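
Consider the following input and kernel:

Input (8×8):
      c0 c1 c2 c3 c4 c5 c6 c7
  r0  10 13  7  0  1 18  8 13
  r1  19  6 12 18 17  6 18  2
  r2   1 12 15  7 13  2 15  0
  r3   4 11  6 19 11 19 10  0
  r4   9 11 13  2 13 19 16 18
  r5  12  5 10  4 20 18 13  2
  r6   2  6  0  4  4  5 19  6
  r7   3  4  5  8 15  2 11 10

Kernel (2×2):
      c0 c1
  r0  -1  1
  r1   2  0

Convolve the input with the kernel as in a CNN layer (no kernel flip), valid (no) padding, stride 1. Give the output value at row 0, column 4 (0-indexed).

51

The receptive field on the input at this output position is [1 18 / 17 6]. Elementwise product with the kernel and sum: 1·-1 + 18·1 + 17·2.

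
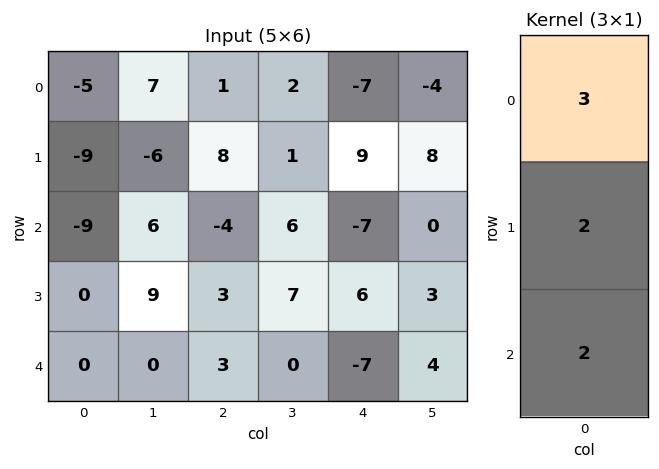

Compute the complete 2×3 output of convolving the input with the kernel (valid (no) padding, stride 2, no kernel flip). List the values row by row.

-51 11 -17
-27 0 -23

Output[0,0]: The receptive field on the input at this output position is [-5 / -9 / -9]. Elementwise product with the kernel and sum: -5·3 + -9·2 + -9·2.
Output[0,1]: The receptive field on the input at this output position is [1 / 8 / -4]. Elementwise product with the kernel and sum: 1·3 + 8·2 + -4·2.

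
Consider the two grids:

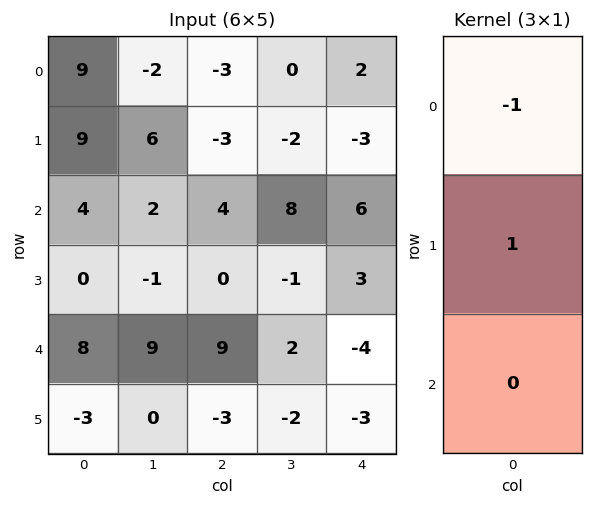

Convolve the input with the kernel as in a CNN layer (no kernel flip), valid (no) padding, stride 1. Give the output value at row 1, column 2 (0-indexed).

7

The receptive field on the input at this output position is [-3 / 4 / 0]. Elementwise product with the kernel and sum: -3·-1 + 4·1.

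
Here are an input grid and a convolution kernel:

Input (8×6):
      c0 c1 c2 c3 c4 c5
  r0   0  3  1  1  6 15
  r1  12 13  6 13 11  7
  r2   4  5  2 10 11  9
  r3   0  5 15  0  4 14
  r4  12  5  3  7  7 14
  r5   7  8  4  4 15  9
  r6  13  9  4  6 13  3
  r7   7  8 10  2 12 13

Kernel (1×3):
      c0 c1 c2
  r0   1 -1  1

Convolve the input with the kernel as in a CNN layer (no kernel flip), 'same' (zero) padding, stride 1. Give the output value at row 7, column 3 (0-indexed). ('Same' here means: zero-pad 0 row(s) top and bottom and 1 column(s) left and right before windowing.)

20

The receptive field on the zero-padded input at this output position is [10 2 12]. Elementwise product with the kernel and sum: 10·1 + 2·-1 + 12·1.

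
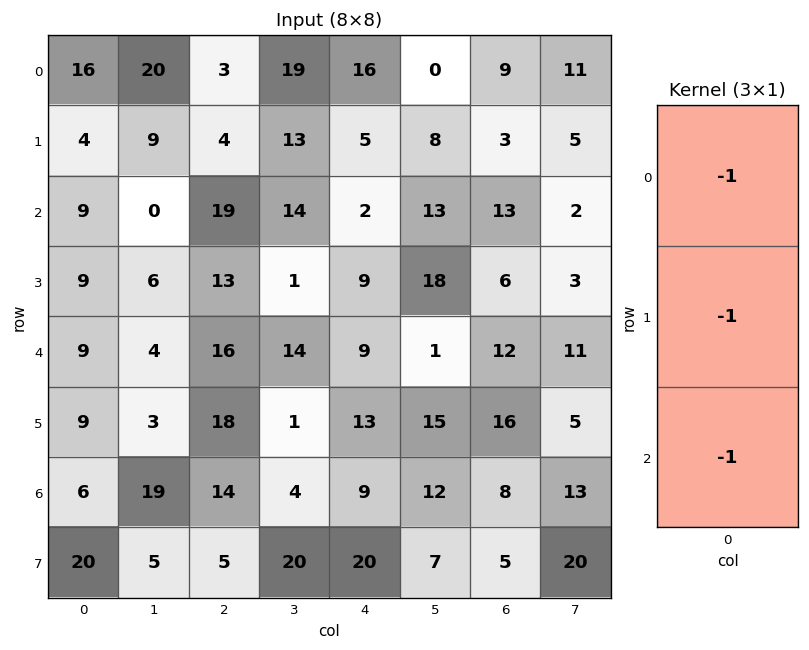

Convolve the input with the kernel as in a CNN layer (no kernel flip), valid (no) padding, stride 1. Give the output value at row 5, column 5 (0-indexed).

-34

The receptive field on the input at this output position is [15 / 12 / 7]. Elementwise product with the kernel and sum: 15·-1 + 12·-1 + 7·-1.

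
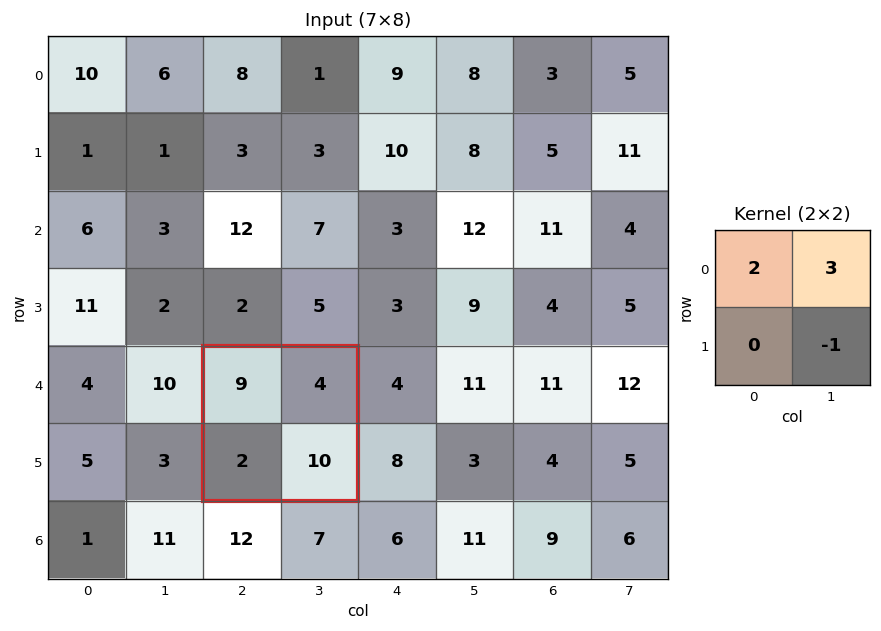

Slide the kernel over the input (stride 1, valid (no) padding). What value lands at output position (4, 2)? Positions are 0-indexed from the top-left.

The receptive field on the input at this output position is [9 4 / 2 10]. Elementwise product with the kernel and sum: 9·2 + 4·3 + 10·-1.

20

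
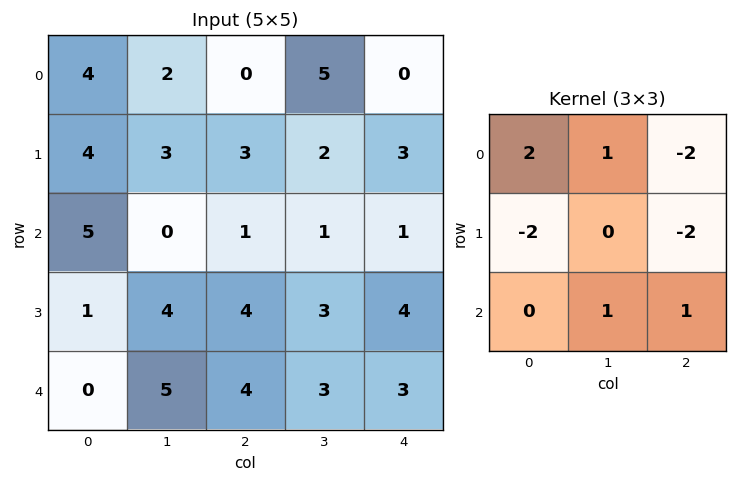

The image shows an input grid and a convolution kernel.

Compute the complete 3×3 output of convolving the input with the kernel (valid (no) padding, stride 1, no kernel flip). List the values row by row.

Output[0,0]: The receptive field on the input at this output position is [4 2 0 / 4 3 3 / 5 0 1]. Elementwise product with the kernel and sum: 4·2 + 2·1 + 0·-2 + 4·-2 + 3·-2 + 0·1 + 1·1.

-3 -14 -5
1 10 5
7 -8 -9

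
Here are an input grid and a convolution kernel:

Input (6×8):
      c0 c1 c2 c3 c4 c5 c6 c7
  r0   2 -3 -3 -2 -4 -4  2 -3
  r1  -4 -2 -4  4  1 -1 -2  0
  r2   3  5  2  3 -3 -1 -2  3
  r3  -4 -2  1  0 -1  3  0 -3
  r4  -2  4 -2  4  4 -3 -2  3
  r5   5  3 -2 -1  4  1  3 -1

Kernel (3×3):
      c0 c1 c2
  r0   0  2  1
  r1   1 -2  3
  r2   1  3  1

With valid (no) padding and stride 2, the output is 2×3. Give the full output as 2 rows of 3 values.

-1 -9 -17
23 15 -18

Output[0,0]: The receptive field on the input at this output position is [2 -3 -3 / -4 -2 -4 / 3 5 2]. Elementwise product with the kernel and sum: -3·2 + -3·1 + -4·1 + -2·-2 + -4·3 + 3·1 + 5·3 + 2·1.
Output[0,1]: The receptive field on the input at this output position is [-3 -2 -4 / -4 4 1 / 2 3 -3]. Elementwise product with the kernel and sum: -2·2 + -4·1 + -4·1 + 4·-2 + 1·3 + 2·1 + 3·3 + -3·1.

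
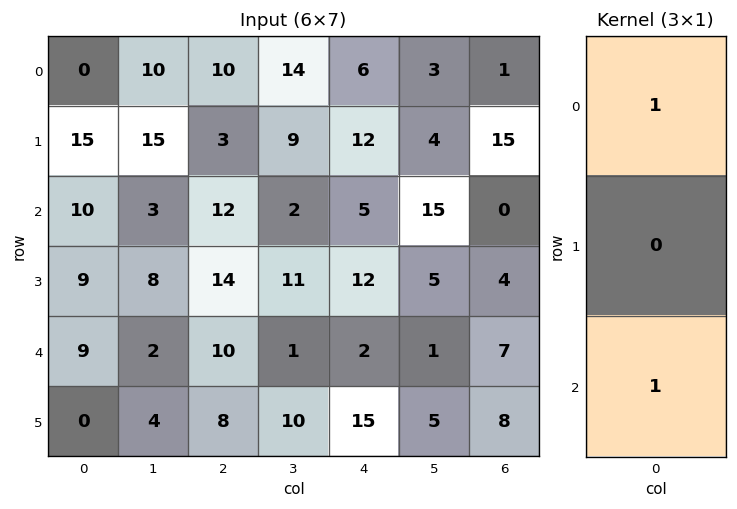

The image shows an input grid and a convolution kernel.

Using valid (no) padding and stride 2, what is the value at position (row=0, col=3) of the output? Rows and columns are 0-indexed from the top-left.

The receptive field on the input at this output position is [1 / 15 / 0]. Elementwise product with the kernel and sum: 1·1 + 0·1.

1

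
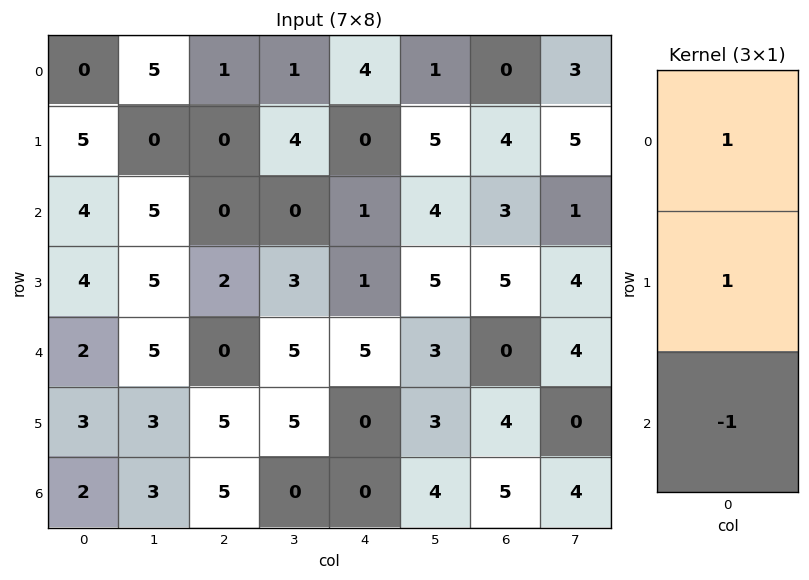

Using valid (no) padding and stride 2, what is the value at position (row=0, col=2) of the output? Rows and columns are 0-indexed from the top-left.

The receptive field on the input at this output position is [4 / 0 / 1]. Elementwise product with the kernel and sum: 4·1 + 0·1 + 1·-1.

3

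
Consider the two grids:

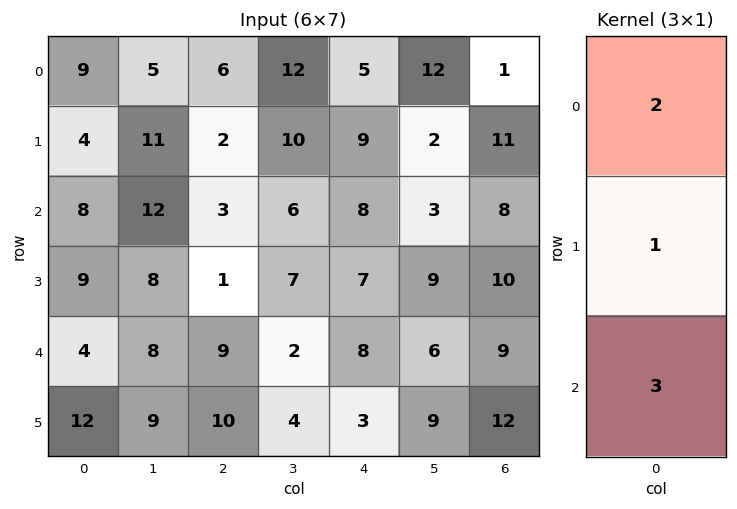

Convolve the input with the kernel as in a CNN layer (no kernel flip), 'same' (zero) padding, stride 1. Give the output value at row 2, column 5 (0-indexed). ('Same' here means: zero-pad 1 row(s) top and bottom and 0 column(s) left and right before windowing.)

The receptive field on the zero-padded input at this output position is [2 / 3 / 9]. Elementwise product with the kernel and sum: 2·2 + 3·1 + 9·3.

34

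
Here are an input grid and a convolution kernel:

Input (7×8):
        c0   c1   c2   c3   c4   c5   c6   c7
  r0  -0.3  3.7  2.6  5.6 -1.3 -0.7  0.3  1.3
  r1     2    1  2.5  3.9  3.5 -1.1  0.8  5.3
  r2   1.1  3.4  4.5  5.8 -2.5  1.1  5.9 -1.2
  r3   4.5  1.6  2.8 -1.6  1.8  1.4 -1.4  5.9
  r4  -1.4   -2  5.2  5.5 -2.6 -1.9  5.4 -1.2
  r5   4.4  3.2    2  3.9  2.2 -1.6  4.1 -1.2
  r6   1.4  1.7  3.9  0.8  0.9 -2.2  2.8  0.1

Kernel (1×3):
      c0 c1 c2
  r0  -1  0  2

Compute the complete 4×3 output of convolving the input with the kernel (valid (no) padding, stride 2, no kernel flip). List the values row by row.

5.5 -5.2 1.9
7.9 -9.5 14.3
11.8 -10.4 13.4
6.4 -2.1 4.7

Output[0,0]: The receptive field on the input at this output position is [-0.3 3.7 2.6]. Elementwise product with the kernel and sum: -0.3·-1 + 2.6·2.
Output[0,1]: The receptive field on the input at this output position is [2.6 5.6 -1.3]. Elementwise product with the kernel and sum: 2.6·-1 + -1.3·2.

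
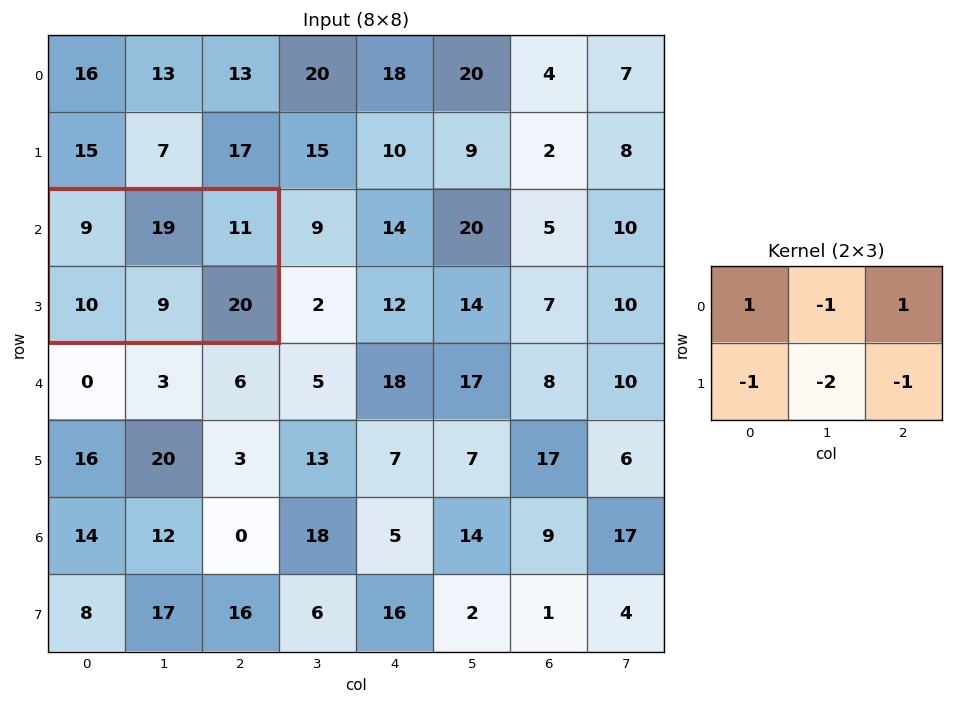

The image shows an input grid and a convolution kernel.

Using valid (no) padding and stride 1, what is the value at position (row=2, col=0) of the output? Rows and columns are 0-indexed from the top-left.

-47

The receptive field on the input at this output position is [9 19 11 / 10 9 20]. Elementwise product with the kernel and sum: 9·1 + 19·-1 + 11·1 + 10·-1 + 9·-2 + 20·-1.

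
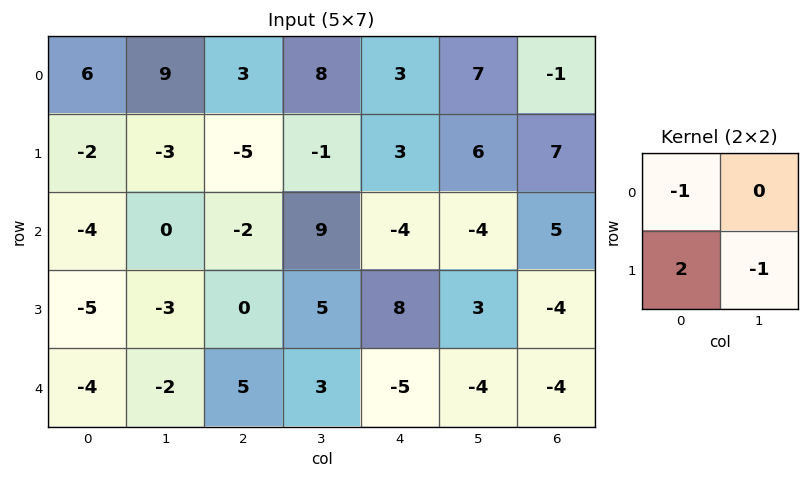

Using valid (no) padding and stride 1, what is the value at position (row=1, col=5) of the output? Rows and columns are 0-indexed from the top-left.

The receptive field on the input at this output position is [6 7 / -4 5]. Elementwise product with the kernel and sum: 6·-1 + -4·2 + 5·-1.

-19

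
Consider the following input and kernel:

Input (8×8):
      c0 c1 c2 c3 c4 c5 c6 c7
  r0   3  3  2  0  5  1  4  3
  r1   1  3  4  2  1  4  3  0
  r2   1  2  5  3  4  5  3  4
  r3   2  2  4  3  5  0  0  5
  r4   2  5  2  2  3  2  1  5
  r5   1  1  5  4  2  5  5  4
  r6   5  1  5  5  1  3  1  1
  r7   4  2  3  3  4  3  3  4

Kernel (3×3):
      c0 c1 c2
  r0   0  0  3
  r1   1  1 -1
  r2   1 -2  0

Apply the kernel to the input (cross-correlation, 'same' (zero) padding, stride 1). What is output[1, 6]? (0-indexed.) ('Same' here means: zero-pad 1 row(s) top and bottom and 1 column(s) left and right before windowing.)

The receptive field on the zero-padded input at this output position is [1 4 3 / 4 3 0 / 5 3 4]. Elementwise product with the kernel and sum: 3·3 + 4·1 + 3·1 + 0·-1 + 5·1 + 3·-2.

15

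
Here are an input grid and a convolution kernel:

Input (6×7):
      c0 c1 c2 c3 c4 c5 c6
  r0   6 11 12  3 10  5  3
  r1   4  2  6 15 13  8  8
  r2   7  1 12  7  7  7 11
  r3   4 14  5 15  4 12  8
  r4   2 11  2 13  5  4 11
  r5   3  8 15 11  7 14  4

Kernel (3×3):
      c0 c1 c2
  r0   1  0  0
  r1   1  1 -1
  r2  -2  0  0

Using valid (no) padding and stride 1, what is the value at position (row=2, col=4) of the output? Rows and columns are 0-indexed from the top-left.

5

The receptive field on the input at this output position is [7 7 11 / 4 12 8 / 5 4 11]. Elementwise product with the kernel and sum: 7·1 + 4·1 + 12·1 + 8·-1 + 5·-2.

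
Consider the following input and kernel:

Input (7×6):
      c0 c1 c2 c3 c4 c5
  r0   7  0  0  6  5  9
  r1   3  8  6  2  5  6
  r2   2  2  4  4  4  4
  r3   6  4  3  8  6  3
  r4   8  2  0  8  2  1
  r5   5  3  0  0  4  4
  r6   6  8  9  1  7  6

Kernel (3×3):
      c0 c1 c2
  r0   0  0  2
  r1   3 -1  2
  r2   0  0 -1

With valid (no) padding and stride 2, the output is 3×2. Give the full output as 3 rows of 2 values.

Output[0,0]: The receptive field on the input at this output position is [7 0 0 / 3 8 6 / 2 2 4]. Elementwise product with the kernel and sum: 0·2 + 3·3 + 8·-1 + 6·2 + 4·-1.
Output[0,1]: The receptive field on the input at this output position is [0 6 5 / 6 2 5 / 4 4 4]. Elementwise product with the kernel and sum: 5·2 + 6·3 + 2·-1 + 5·2 + 4·-1.

9 32
28 19
3 5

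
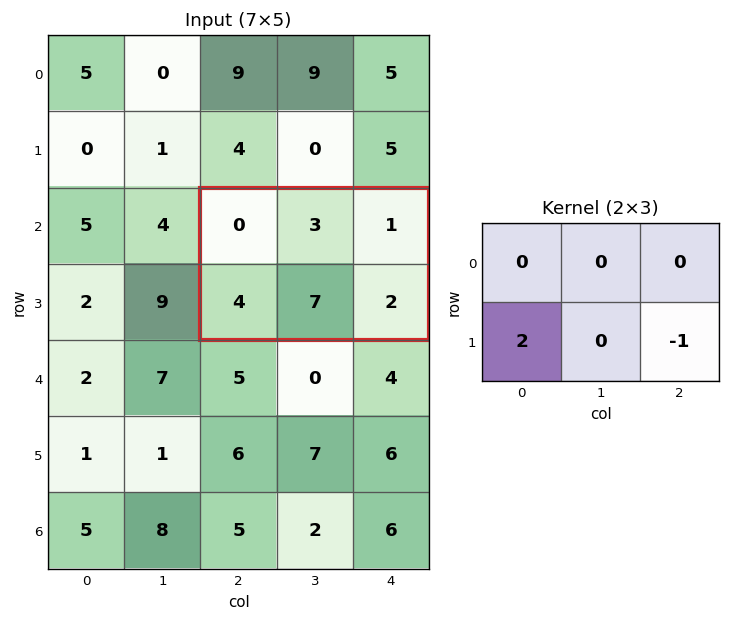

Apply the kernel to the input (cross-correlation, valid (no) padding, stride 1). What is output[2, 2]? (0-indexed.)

The receptive field on the input at this output position is [0 3 1 / 4 7 2]. Elementwise product with the kernel and sum: 4·2 + 2·-1.

6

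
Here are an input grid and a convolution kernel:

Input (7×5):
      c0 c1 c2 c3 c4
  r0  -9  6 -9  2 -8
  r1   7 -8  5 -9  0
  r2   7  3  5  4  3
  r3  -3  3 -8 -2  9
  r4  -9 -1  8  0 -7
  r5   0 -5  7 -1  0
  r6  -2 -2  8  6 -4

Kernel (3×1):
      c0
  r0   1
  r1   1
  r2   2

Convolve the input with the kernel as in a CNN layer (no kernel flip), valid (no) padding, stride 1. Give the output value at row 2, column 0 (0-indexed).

-14

The receptive field on the input at this output position is [7 / -3 / -9]. Elementwise product with the kernel and sum: 7·1 + -3·1 + -9·2.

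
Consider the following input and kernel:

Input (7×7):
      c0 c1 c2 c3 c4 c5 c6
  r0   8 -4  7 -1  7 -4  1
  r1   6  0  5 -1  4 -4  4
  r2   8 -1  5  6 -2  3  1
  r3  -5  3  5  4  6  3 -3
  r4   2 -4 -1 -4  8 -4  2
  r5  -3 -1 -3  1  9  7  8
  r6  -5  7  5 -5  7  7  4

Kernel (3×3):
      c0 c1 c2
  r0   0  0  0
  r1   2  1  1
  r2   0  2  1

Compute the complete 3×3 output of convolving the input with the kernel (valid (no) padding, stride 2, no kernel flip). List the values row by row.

Output[0,0]: The receptive field on the input at this output position is [8 -4 7 / 6 0 5 / 8 -1 5]. Elementwise product with the kernel and sum: 6·2 + 0·1 + 5·1 + -1·2 + 5·1.
Output[0,1]: The receptive field on the input at this output position is [7 -1 7 / 5 -1 4 / 5 6 -2]. Elementwise product with the kernel and sum: 5·2 + -1·1 + 4·1 + 6·2 + -2·1.

20 23 15
-11 20 6
9 1 51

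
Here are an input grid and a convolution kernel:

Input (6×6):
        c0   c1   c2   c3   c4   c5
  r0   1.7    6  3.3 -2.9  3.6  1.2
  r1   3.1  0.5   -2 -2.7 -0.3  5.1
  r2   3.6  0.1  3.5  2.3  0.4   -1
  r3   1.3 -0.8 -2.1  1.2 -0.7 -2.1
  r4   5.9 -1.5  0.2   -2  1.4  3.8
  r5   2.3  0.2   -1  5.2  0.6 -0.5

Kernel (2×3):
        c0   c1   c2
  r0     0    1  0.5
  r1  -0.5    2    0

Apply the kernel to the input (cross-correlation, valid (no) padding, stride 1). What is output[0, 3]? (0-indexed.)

4.95

The receptive field on the input at this output position is [-2.9 3.6 1.2 / -2.7 -0.3 5.1]. Elementwise product with the kernel and sum: 3.6·1 + 1.2·0.5 + -2.7·-0.5 + -0.3·2.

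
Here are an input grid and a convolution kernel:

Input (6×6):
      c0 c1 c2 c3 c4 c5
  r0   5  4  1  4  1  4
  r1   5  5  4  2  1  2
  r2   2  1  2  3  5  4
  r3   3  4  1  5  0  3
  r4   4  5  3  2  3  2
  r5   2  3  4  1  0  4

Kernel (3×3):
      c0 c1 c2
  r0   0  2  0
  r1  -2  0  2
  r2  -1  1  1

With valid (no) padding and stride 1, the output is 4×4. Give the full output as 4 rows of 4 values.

Output[0,0]: The receptive field on the input at this output position is [5 4 1 / 5 5 4 / 2 1 2]. Elementwise product with the kernel and sum: 4·2 + 5·-2 + 4·2 + 2·-1 + 1·1 + 2·1.

7 0 8 8
12 14 14 2
2 6 6 9
11 -2 7 3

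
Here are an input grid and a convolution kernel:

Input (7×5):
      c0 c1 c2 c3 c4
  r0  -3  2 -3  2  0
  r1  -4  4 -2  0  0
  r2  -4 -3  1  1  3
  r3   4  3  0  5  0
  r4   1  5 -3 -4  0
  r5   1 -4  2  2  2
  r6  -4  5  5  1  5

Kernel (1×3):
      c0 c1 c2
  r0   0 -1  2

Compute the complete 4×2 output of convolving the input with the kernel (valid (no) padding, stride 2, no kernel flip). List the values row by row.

Output[0,0]: The receptive field on the input at this output position is [-3 2 -3]. Elementwise product with the kernel and sum: 2·-1 + -3·2.
Output[0,1]: The receptive field on the input at this output position is [-3 2 0]. Elementwise product with the kernel and sum: 2·-1 + 0·2.

-8 -2
5 5
-11 4
5 9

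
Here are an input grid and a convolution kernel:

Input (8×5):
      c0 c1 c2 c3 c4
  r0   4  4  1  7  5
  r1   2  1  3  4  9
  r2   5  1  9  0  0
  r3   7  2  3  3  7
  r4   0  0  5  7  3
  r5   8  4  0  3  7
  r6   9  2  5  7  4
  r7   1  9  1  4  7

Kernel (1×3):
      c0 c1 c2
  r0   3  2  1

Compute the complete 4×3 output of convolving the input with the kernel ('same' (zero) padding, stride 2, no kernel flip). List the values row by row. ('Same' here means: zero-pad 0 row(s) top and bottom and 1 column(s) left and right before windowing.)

12 21 31
11 21 0
0 17 27
20 23 29

Output[0,0]: The receptive field on the zero-padded input at this output position is [0 4 4]. Elementwise product with the kernel and sum: 0·3 + 4·2 + 4·1.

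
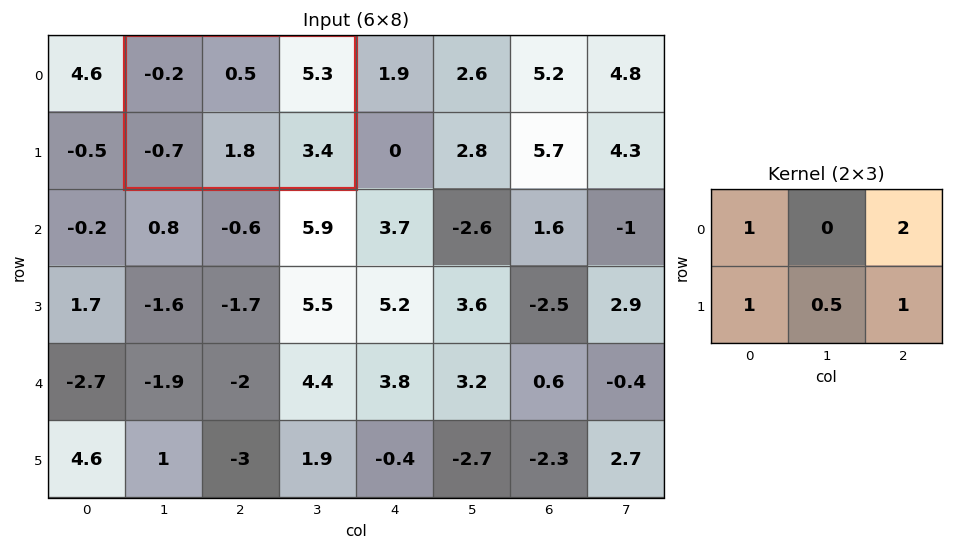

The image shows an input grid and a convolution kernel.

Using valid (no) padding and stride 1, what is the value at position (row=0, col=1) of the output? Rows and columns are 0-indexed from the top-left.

14

The receptive field on the input at this output position is [-0.2 0.5 5.3 / -0.7 1.8 3.4]. Elementwise product with the kernel and sum: -0.2·1 + 5.3·2 + -0.7·1 + 1.8·0.5 + 3.4·1.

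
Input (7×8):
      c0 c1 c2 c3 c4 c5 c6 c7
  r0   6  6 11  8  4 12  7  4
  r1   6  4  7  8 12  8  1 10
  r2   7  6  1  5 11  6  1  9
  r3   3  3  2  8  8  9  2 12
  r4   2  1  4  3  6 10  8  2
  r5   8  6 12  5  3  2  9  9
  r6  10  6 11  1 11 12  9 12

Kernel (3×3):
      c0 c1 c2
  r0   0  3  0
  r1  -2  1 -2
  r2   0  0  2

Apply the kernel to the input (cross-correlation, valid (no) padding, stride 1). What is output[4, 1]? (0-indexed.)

The receptive field on the input at this output position is [1 4 3 / 6 12 5 / 6 11 1]. Elementwise product with the kernel and sum: 4·3 + 6·-2 + 12·1 + 5·-2 + 1·2.

4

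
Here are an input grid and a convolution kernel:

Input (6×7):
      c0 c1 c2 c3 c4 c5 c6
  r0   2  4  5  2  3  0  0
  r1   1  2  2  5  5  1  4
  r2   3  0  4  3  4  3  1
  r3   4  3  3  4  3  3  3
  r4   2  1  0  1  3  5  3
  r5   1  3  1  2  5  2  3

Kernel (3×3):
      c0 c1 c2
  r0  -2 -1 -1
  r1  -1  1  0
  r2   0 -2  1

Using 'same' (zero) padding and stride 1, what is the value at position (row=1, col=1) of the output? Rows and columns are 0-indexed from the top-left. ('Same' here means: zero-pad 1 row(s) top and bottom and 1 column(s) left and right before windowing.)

-8

The receptive field on the zero-padded input at this output position is [2 4 5 / 1 2 2 / 3 0 4]. Elementwise product with the kernel and sum: 2·-2 + 4·-1 + 5·-1 + 1·-1 + 2·1 + 0·-2 + 4·1.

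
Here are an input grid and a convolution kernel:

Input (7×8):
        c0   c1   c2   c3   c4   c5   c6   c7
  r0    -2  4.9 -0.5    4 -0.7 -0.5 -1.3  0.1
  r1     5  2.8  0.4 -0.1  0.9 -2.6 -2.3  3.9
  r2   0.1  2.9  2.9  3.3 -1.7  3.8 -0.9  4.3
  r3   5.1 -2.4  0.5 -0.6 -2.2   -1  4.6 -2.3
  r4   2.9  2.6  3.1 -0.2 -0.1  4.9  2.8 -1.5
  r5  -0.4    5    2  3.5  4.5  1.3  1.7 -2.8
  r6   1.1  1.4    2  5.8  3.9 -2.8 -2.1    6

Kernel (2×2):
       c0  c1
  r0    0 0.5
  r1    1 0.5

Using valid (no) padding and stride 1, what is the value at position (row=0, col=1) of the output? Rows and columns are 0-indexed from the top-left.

2.75

The receptive field on the input at this output position is [4.9 -0.5 / 2.8 0.4]. Elementwise product with the kernel and sum: -0.5·0.5 + 2.8·1 + 0.4·0.5.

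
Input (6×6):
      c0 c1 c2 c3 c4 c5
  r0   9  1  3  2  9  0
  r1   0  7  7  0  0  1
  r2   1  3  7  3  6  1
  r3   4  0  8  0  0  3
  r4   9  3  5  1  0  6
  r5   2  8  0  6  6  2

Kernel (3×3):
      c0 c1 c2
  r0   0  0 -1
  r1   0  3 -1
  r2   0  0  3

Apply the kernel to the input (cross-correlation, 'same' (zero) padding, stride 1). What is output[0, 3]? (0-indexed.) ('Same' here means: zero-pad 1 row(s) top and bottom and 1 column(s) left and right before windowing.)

-3

The receptive field on the zero-padded input at this output position is [0 0 0 / 3 2 9 / 7 0 0]. Elementwise product with the kernel and sum: 0·-1 + 2·3 + 9·-1 + 0·3.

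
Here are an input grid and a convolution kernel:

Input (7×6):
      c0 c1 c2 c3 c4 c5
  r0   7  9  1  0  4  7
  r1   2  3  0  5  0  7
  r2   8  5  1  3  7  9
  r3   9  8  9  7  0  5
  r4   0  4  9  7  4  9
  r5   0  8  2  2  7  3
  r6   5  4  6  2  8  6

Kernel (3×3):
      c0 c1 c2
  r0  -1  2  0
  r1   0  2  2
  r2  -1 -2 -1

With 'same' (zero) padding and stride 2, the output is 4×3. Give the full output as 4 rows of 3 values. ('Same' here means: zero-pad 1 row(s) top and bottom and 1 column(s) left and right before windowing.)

25 -6 10
4 -28 15
18 28 0
18 12 40

Output[0,0]: The receptive field on the zero-padded input at this output position is [0 0 0 / 0 7 9 / 0 2 3]. Elementwise product with the kernel and sum: 0·-1 + 0·2 + 7·2 + 9·2 + 0·-1 + 2·-2 + 3·-1.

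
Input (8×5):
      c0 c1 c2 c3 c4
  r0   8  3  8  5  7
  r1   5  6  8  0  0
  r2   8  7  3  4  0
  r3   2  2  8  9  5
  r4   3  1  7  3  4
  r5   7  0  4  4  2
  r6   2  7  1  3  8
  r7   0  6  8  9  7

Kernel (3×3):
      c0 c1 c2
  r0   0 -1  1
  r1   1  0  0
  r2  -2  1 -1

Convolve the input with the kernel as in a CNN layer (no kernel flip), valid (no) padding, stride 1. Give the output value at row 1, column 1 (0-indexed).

The receptive field on the input at this output position is [6 8 0 / 7 3 4 / 2 8 9]. Elementwise product with the kernel and sum: 8·-1 + 0·1 + 7·1 + 2·-2 + 8·1 + 9·-1.

-6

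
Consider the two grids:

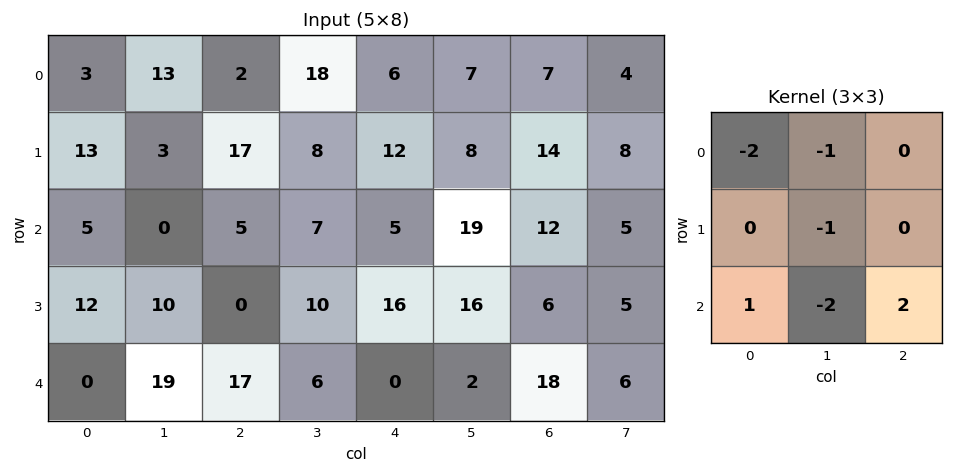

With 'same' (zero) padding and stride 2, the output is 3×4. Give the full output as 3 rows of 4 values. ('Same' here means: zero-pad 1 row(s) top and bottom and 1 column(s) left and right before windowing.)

Output[0,0]: The receptive field on the zero-padded input at this output position is [0 0 0 / 0 3 13 / 0 13 3]. Elementwise product with the kernel and sum: 0·-2 + 0·-1 + 3·-1 + 0·1 + 13·-2 + 3·2.

-23 -17 -6 -11
-22 2 -23 -28
-12 -37 -36 -56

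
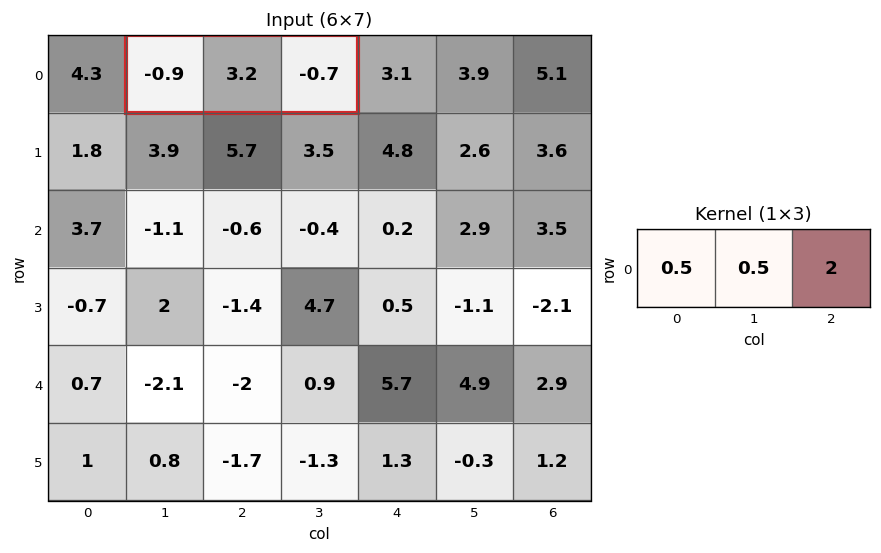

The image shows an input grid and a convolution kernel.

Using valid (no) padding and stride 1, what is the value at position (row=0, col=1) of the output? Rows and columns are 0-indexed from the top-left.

The receptive field on the input at this output position is [-0.9 3.2 -0.7]. Elementwise product with the kernel and sum: -0.9·0.5 + 3.2·0.5 + -0.7·2.

-0.25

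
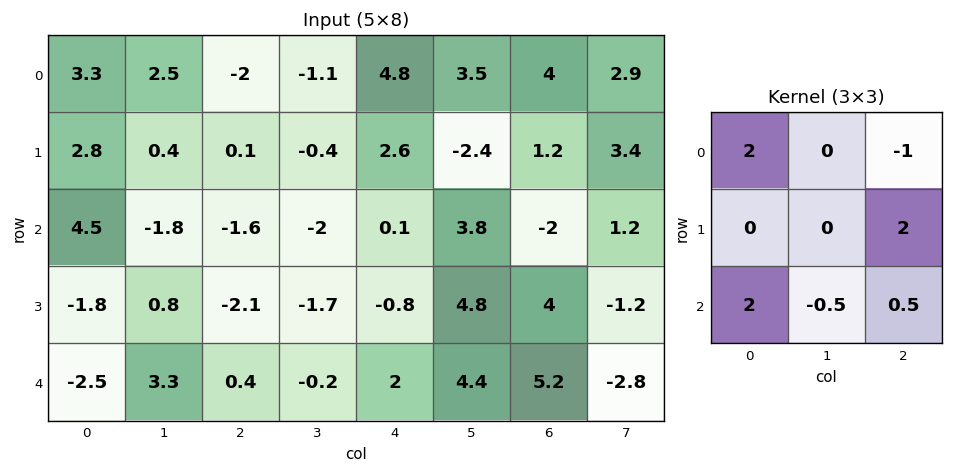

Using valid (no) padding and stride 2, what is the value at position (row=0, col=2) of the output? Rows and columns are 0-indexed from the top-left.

5.3

The receptive field on the input at this output position is [4.8 3.5 4 / 2.6 -2.4 1.2 / 0.1 3.8 -2]. Elementwise product with the kernel and sum: 4.8·2 + 4·-1 + 1.2·2 + 0.1·2 + 3.8·-0.5 + -2·0.5.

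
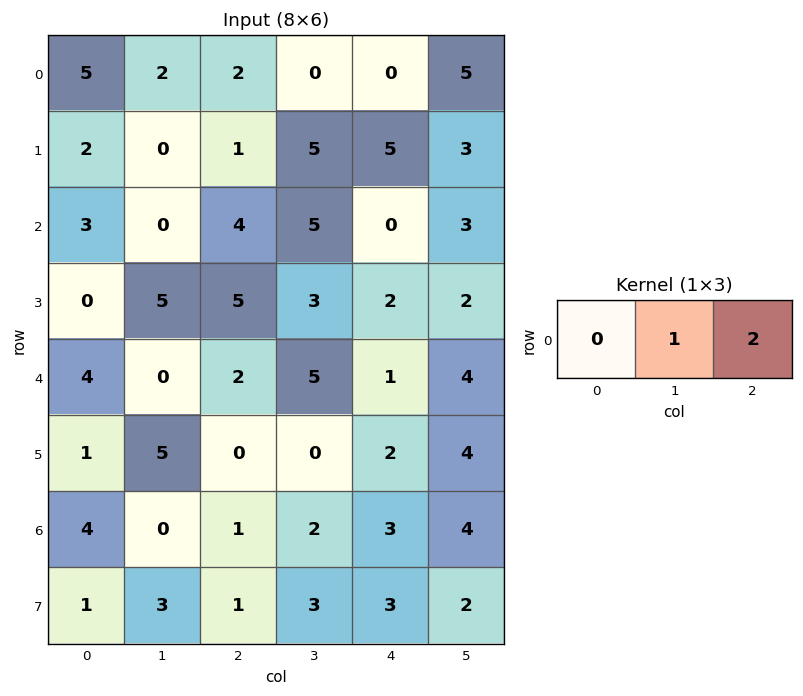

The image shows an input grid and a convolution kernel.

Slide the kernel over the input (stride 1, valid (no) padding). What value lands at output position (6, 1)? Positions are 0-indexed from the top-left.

5

The receptive field on the input at this output position is [0 1 2]. Elementwise product with the kernel and sum: 1·1 + 2·2.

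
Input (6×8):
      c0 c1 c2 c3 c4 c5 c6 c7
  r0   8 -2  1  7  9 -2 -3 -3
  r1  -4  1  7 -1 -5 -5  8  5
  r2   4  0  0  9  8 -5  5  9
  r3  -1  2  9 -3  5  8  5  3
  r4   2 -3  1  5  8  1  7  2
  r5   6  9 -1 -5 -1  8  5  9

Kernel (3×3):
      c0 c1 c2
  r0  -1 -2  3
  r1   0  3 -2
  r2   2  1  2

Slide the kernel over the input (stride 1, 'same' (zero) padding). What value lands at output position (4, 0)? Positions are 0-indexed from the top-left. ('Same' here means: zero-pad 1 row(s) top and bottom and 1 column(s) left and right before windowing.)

44

The receptive field on the zero-padded input at this output position is [0 -1 2 / 0 2 -3 / 0 6 9]. Elementwise product with the kernel and sum: 0·-1 + -1·-2 + 2·3 + 2·3 + -3·-2 + 0·2 + 6·1 + 9·2.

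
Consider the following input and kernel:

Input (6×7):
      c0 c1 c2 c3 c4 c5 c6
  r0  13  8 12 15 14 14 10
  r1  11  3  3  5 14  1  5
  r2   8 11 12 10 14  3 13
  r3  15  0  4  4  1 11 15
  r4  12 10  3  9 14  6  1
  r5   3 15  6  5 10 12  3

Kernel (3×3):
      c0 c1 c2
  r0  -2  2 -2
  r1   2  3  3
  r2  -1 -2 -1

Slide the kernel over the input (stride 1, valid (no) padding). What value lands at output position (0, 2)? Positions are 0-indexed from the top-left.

The receptive field on the input at this output position is [12 15 14 / 3 5 14 / 12 10 14]. Elementwise product with the kernel and sum: 12·-2 + 15·2 + 14·-2 + 3·2 + 5·3 + 14·3 + 12·-1 + 10·-2 + 14·-1.

-5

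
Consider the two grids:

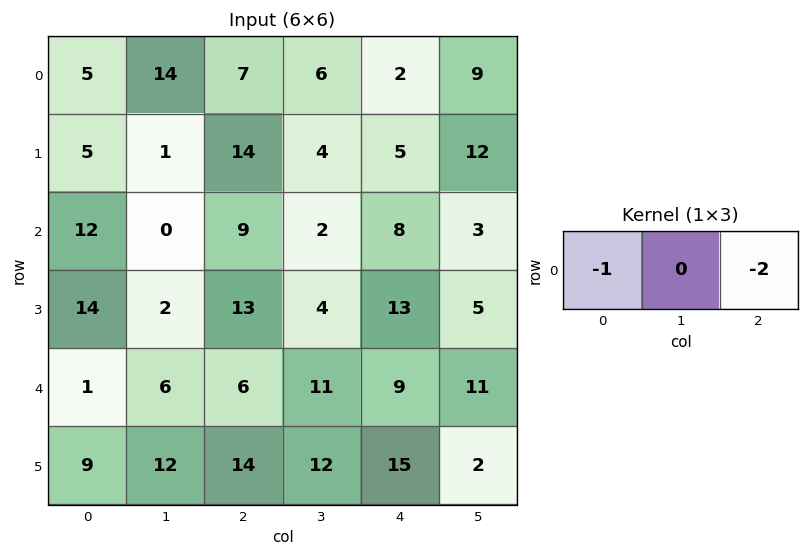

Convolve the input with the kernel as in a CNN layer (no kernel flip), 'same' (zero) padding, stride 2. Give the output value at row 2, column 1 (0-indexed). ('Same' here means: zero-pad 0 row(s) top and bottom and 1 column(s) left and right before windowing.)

The receptive field on the zero-padded input at this output position is [6 6 11]. Elementwise product with the kernel and sum: 6·-1 + 11·-2.

-28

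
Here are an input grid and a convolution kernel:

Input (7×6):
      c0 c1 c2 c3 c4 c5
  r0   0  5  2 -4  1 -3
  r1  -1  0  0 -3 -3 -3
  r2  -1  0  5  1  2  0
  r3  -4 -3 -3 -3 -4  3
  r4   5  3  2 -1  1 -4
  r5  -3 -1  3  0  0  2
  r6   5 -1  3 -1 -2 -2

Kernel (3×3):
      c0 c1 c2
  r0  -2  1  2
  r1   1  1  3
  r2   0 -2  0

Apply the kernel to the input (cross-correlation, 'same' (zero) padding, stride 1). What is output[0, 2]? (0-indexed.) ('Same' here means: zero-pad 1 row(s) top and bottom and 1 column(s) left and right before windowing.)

-5

The receptive field on the zero-padded input at this output position is [0 0 0 / 5 2 -4 / 0 0 -3]. Elementwise product with the kernel and sum: 0·-2 + 0·1 + 0·2 + 5·1 + 2·1 + -4·3 + 0·-2.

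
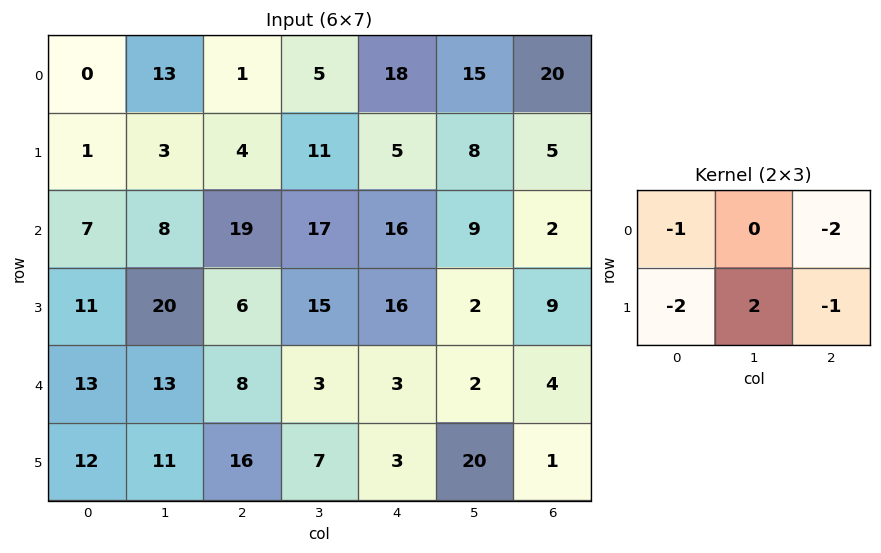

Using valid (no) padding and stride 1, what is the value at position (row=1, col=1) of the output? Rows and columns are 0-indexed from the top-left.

The receptive field on the input at this output position is [3 4 11 / 8 19 17]. Elementwise product with the kernel and sum: 3·-1 + 11·-2 + 8·-2 + 19·2 + 17·-1.

-20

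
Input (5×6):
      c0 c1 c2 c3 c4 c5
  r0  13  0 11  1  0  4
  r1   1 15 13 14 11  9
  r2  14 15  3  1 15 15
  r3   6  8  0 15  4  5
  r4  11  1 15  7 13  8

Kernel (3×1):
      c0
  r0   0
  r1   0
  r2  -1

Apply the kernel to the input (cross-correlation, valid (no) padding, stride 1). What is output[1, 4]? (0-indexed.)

-4

The receptive field on the input at this output position is [11 / 15 / 4]. Elementwise product with the kernel and sum: 4·-1.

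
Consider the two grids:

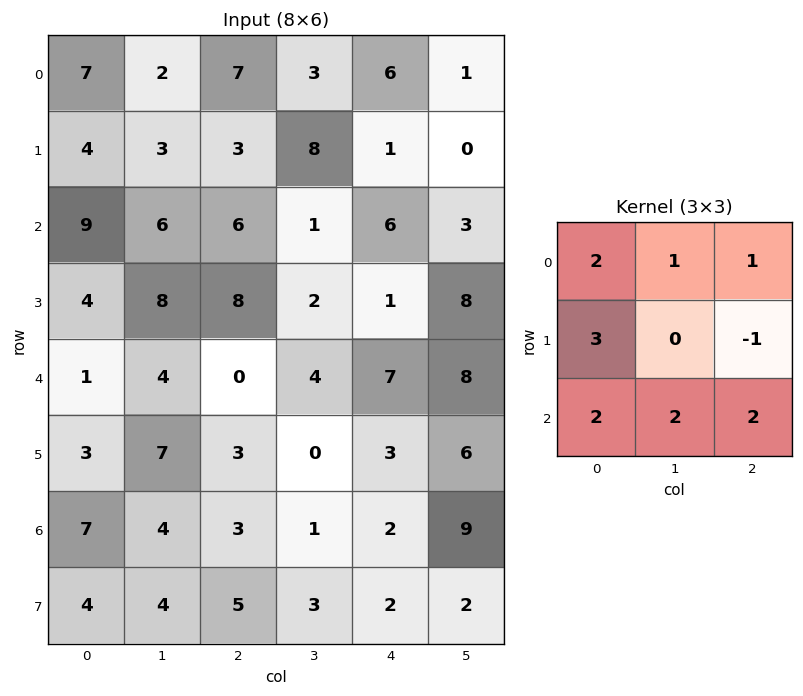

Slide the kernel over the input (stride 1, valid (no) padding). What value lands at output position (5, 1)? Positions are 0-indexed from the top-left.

52

The receptive field on the input at this output position is [7 3 0 / 4 3 1 / 4 5 3]. Elementwise product with the kernel and sum: 7·2 + 3·1 + 0·1 + 4·3 + 1·-1 + 4·2 + 5·2 + 3·2.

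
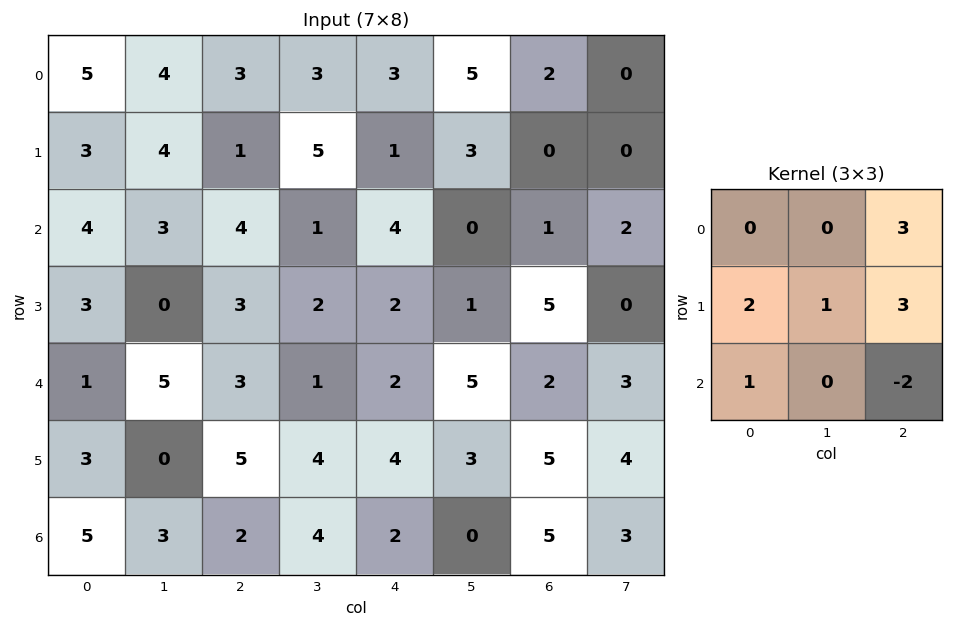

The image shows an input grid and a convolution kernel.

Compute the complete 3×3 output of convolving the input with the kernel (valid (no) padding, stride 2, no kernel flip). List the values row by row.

18 15 13
22 25 21
31 30 24

Output[0,0]: The receptive field on the input at this output position is [5 4 3 / 3 4 1 / 4 3 4]. Elementwise product with the kernel and sum: 3·3 + 3·2 + 4·1 + 1·3 + 4·1 + 4·-2.
Output[0,1]: The receptive field on the input at this output position is [3 3 3 / 1 5 1 / 4 1 4]. Elementwise product with the kernel and sum: 3·3 + 1·2 + 5·1 + 1·3 + 4·1 + 4·-2.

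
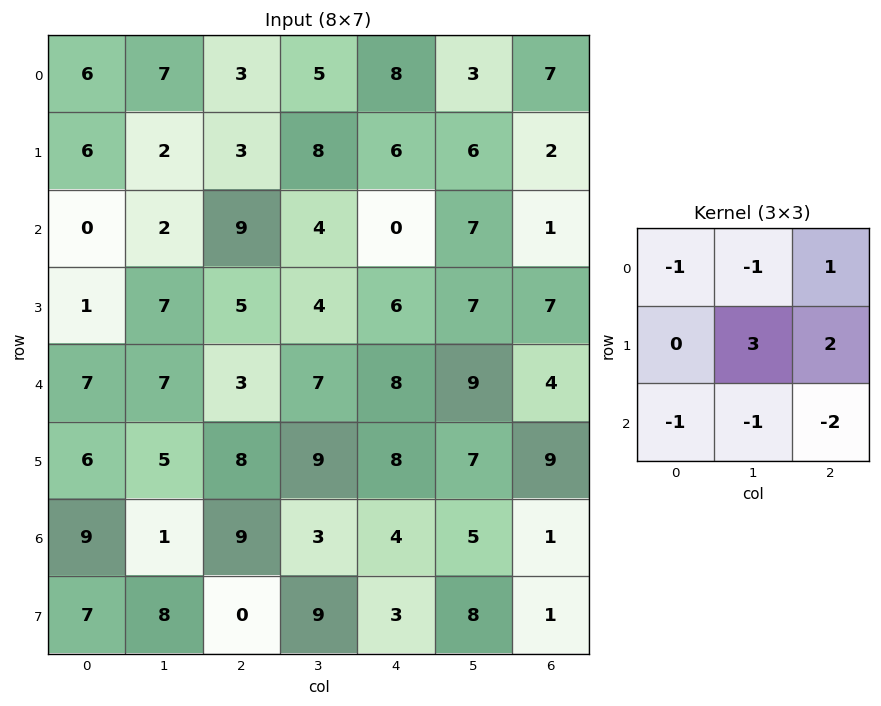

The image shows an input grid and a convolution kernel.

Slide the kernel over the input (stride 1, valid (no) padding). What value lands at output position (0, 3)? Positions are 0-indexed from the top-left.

The receptive field on the input at this output position is [5 8 3 / 8 6 6 / 4 0 7]. Elementwise product with the kernel and sum: 5·-1 + 8·-1 + 3·1 + 6·3 + 6·2 + 4·-1 + 0·-1 + 7·-2.

2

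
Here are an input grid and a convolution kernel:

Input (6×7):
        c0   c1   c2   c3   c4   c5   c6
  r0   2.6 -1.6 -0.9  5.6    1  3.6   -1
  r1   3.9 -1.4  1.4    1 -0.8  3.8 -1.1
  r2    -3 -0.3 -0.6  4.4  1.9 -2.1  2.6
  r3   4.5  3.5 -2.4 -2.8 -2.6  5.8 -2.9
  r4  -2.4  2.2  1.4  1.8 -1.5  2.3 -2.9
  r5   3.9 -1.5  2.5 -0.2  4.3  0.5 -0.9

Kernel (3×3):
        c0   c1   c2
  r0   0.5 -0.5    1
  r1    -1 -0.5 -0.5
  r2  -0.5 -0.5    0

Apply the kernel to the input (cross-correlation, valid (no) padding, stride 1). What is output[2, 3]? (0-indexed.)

0.2

The receptive field on the input at this output position is [4.4 1.9 -2.1 / -2.8 -2.6 5.8 / 1.8 -1.5 2.3]. Elementwise product with the kernel and sum: 4.4·0.5 + 1.9·-0.5 + -2.1·1 + -2.8·-1 + -2.6·-0.5 + 5.8·-0.5 + 1.8·-0.5 + -1.5·-0.5.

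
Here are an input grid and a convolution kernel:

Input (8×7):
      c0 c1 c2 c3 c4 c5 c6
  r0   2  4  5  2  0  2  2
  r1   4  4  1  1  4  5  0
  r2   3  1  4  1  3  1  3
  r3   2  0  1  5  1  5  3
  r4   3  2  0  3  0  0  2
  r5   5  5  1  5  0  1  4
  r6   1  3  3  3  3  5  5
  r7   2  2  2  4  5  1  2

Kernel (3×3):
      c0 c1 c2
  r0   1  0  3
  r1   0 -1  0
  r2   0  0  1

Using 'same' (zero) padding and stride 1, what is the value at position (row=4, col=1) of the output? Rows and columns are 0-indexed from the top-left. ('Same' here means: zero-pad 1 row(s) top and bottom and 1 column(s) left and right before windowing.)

4

The receptive field on the zero-padded input at this output position is [2 0 1 / 3 2 0 / 5 5 1]. Elementwise product with the kernel and sum: 2·1 + 1·3 + 2·-1 + 1·1.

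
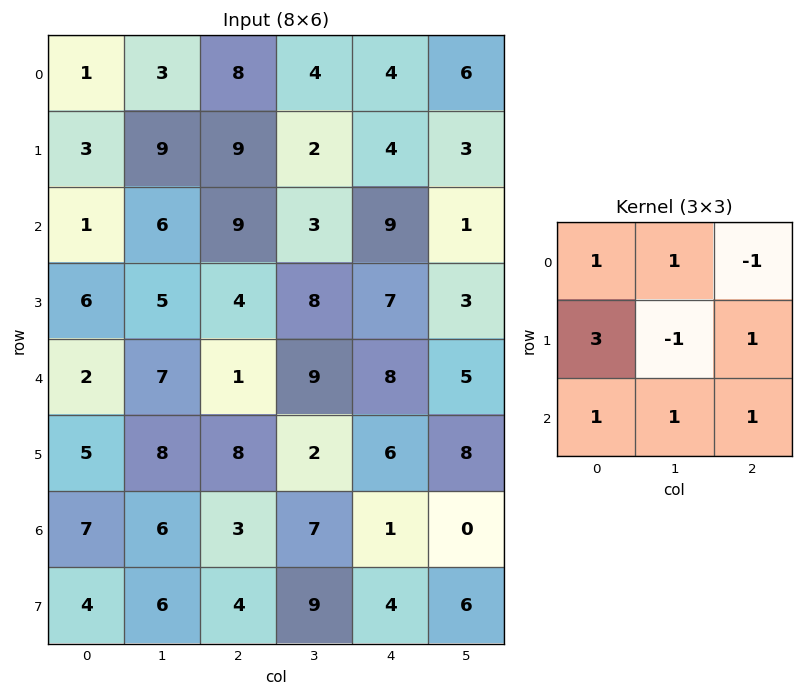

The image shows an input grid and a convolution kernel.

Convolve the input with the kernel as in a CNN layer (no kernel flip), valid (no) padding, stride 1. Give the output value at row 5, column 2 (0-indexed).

24

The receptive field on the input at this output position is [8 2 6 / 3 7 1 / 4 9 4]. Elementwise product with the kernel and sum: 8·1 + 2·1 + 6·-1 + 3·3 + 7·-1 + 1·1 + 4·1 + 9·1 + 4·1.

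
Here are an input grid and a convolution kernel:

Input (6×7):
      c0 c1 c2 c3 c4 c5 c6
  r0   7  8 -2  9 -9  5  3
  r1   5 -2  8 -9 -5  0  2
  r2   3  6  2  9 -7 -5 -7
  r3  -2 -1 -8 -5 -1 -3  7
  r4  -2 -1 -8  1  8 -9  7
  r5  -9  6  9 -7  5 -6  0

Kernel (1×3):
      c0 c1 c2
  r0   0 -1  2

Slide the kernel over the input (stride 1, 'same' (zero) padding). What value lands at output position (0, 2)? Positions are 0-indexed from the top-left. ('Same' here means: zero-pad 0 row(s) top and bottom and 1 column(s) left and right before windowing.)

The receptive field on the zero-padded input at this output position is [8 -2 9]. Elementwise product with the kernel and sum: -2·-1 + 9·2.

20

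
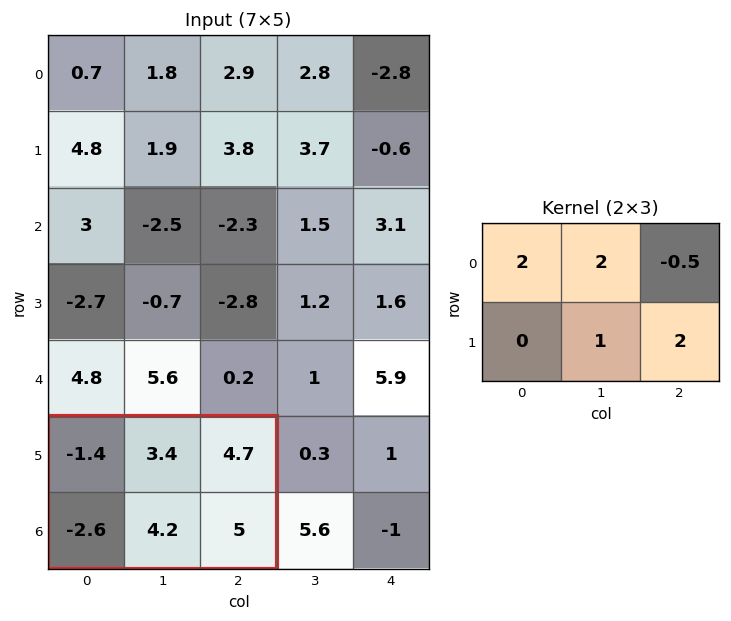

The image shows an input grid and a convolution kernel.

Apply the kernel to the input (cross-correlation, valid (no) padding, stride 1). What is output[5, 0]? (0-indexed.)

15.85

The receptive field on the input at this output position is [-1.4 3.4 4.7 / -2.6 4.2 5]. Elementwise product with the kernel and sum: -1.4·2 + 3.4·2 + 4.7·-0.5 + 4.2·1 + 5·2.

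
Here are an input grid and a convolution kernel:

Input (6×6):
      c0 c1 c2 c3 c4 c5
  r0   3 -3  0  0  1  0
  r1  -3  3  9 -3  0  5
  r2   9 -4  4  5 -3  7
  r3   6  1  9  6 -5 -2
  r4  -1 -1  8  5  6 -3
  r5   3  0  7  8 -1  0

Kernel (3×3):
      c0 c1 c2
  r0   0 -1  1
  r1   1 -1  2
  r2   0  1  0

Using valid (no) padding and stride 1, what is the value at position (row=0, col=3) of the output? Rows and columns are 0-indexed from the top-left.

3

The receptive field on the input at this output position is [0 1 0 / -3 0 5 / 5 -3 7]. Elementwise product with the kernel and sum: 1·-1 + 0·1 + -3·1 + 0·-1 + 5·2 + -3·1.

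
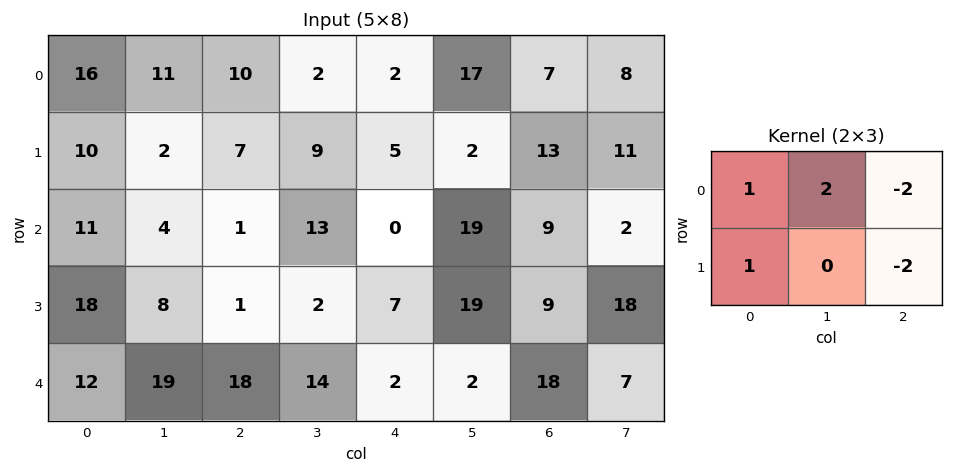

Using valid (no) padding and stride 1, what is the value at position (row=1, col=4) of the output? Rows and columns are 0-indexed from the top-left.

The receptive field on the input at this output position is [5 2 13 / 0 19 9]. Elementwise product with the kernel and sum: 5·1 + 2·2 + 13·-2 + 0·1 + 9·-2.

-35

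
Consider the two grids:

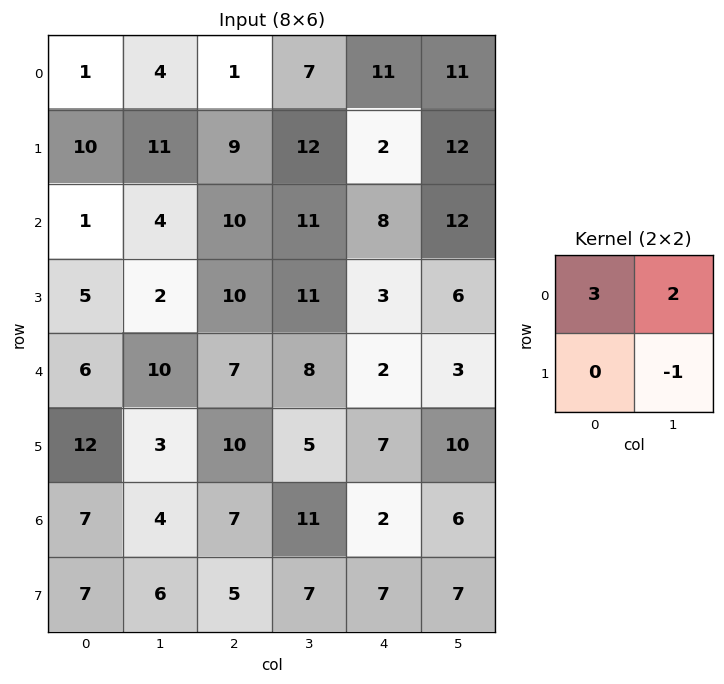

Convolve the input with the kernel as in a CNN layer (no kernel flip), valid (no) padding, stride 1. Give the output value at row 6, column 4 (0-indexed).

The receptive field on the input at this output position is [2 6 / 7 7]. Elementwise product with the kernel and sum: 2·3 + 6·2 + 7·-1.

11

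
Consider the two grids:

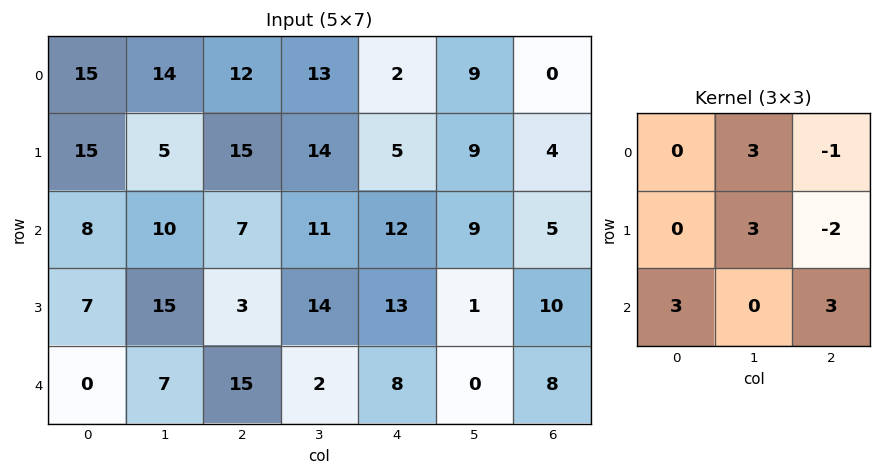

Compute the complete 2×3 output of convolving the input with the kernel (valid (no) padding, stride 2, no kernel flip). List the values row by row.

Output[0,0]: The receptive field on the input at this output position is [15 14 12 / 15 5 15 / 8 10 7]. Elementwise product with the kernel and sum: 14·3 + 12·-1 + 5·3 + 15·-2 + 8·3 + 7·3.
Output[0,1]: The receptive field on the input at this output position is [12 13 2 / 15 14 5 / 7 11 12]. Elementwise product with the kernel and sum: 13·3 + 2·-1 + 14·3 + 5·-2 + 7·3 + 12·3.

60 126 97
107 106 53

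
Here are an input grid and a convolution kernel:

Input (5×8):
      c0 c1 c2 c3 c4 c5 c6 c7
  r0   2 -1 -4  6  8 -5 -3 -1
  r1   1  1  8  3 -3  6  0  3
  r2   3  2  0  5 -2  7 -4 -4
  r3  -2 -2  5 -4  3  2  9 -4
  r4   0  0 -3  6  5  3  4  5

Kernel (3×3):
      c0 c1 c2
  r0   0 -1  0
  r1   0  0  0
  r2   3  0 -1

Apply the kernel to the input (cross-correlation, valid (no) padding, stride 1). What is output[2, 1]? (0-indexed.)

The receptive field on the input at this output position is [2 0 5 / -2 5 -4 / 0 -3 6]. Elementwise product with the kernel and sum: 0·-1 + 0·3 + 6·-1.

-6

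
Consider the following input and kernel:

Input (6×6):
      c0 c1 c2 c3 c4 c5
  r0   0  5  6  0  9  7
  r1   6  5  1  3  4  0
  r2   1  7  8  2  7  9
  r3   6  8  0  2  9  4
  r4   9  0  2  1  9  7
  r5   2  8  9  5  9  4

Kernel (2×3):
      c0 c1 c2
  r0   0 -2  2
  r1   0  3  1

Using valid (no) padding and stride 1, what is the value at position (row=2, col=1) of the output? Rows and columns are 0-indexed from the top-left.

-10

The receptive field on the input at this output position is [7 8 2 / 8 0 2]. Elementwise product with the kernel and sum: 8·-2 + 2·2 + 0·3 + 2·1.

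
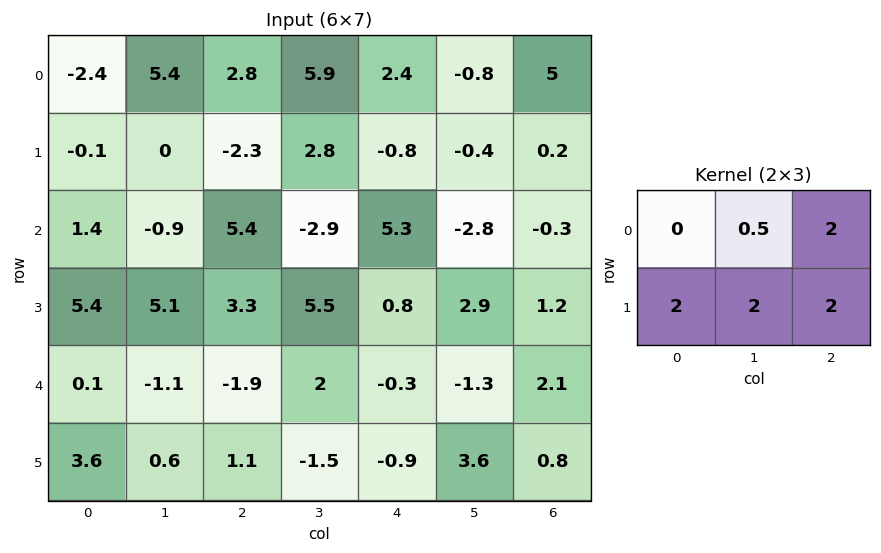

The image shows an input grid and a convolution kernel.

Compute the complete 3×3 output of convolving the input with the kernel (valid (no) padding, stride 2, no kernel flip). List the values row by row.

Output[0,0]: The receptive field on the input at this output position is [-2.4 5.4 2.8 / -0.1 0 -2.3]. Elementwise product with the kernel and sum: 5.4·0.5 + 2.8·2 + -0.1·2 + 0·2 + -2.3·2.
Output[0,1]: The receptive field on the input at this output position is [2.8 5.9 2.4 / -2.3 2.8 -0.8]. Elementwise product with the kernel and sum: 5.9·0.5 + 2.4·2 + -2.3·2 + 2.8·2 + -0.8·2.

3.5 7.15 7.6
37.95 28.35 7.8
6.25 -2.2 10.55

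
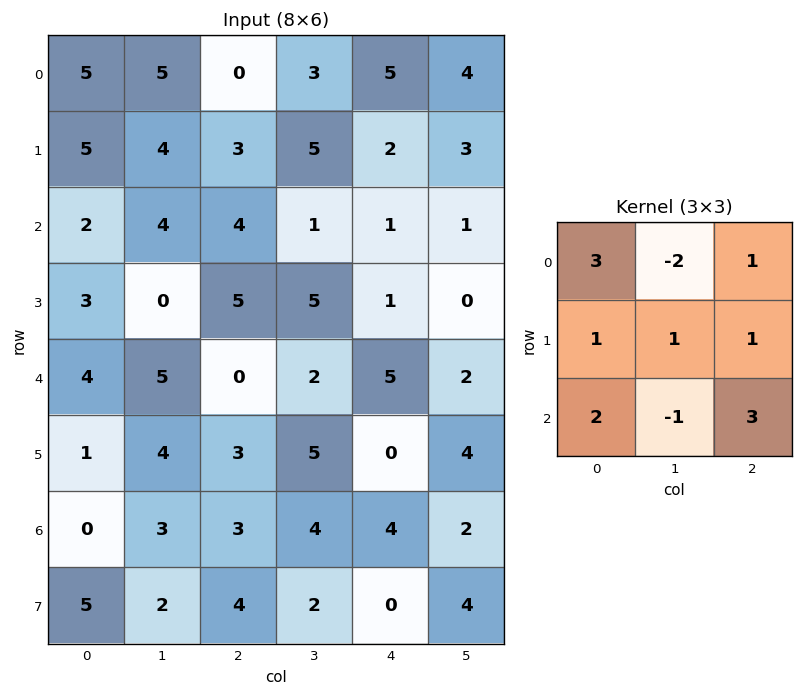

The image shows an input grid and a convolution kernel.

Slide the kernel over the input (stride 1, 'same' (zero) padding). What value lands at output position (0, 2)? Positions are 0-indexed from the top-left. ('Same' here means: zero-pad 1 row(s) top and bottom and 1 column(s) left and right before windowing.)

The receptive field on the zero-padded input at this output position is [0 0 0 / 5 0 3 / 4 3 5]. Elementwise product with the kernel and sum: 0·3 + 0·-2 + 0·1 + 5·1 + 0·1 + 3·1 + 4·2 + 3·-1 + 5·3.

28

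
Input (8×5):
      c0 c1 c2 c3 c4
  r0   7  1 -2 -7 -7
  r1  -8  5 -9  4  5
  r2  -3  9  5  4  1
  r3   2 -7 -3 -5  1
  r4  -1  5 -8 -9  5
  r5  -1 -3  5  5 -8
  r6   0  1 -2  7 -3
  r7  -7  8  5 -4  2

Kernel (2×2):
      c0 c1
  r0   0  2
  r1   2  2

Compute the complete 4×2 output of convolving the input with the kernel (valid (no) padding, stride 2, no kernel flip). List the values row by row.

Output[0,0]: The receptive field on the input at this output position is [7 1 / -8 5]. Elementwise product with the kernel and sum: 1·2 + -8·2 + 5·2.
Output[0,1]: The receptive field on the input at this output position is [-2 -7 / -9 4]. Elementwise product with the kernel and sum: -7·2 + -9·2 + 4·2.

-4 -24
8 -8
2 2
4 16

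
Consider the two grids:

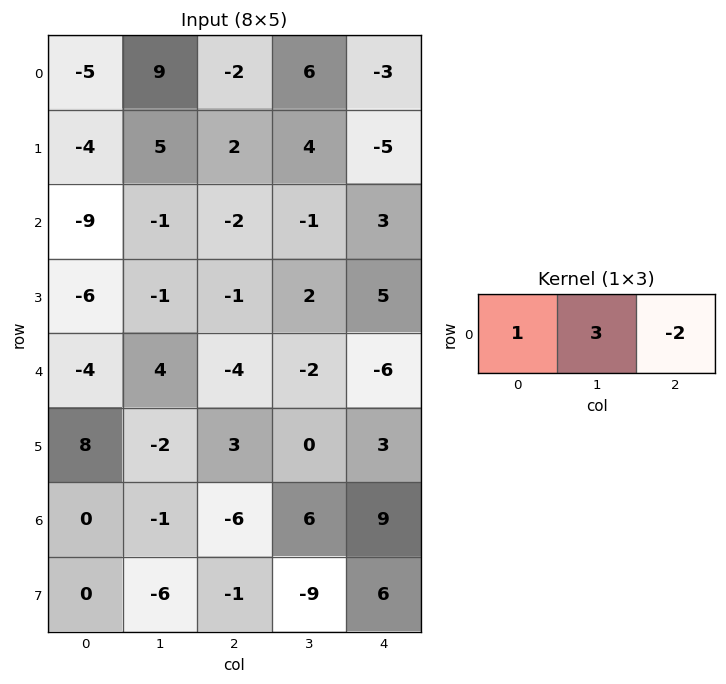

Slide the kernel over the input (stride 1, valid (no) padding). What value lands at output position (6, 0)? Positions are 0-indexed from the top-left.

The receptive field on the input at this output position is [0 -1 -6]. Elementwise product with the kernel and sum: 0·1 + -1·3 + -6·-2.

9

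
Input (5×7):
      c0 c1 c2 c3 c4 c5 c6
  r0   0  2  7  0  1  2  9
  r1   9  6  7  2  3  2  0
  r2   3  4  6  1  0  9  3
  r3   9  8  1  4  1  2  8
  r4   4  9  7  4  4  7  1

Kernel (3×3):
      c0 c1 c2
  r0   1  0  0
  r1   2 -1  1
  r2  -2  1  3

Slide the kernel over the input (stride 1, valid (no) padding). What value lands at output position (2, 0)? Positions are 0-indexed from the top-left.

The receptive field on the input at this output position is [3 4 6 / 9 8 1 / 4 9 7]. Elementwise product with the kernel and sum: 3·1 + 9·2 + 8·-1 + 1·1 + 4·-2 + 9·1 + 7·3.

36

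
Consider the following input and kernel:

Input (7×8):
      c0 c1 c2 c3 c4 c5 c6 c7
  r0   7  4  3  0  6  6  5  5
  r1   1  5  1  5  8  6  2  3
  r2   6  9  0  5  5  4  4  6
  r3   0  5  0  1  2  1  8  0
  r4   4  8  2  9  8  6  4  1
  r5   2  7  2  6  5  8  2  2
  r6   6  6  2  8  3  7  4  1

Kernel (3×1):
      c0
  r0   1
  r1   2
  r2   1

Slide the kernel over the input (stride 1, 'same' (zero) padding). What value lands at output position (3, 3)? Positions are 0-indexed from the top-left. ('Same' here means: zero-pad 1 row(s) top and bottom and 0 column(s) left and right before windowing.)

The receptive field on the zero-padded input at this output position is [5 / 1 / 9]. Elementwise product with the kernel and sum: 5·1 + 1·2 + 9·1.

16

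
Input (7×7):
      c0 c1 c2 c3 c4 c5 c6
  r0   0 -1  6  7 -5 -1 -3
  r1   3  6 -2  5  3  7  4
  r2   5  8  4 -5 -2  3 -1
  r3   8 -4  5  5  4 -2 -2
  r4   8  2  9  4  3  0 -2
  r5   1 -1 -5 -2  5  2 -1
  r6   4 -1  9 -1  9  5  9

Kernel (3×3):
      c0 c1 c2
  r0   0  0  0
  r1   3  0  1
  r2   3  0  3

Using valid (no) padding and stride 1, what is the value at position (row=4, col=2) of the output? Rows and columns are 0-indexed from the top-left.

The receptive field on the input at this output position is [9 4 3 / -5 -2 5 / 9 -1 9]. Elementwise product with the kernel and sum: -5·3 + 5·1 + 9·3 + 9·3.

44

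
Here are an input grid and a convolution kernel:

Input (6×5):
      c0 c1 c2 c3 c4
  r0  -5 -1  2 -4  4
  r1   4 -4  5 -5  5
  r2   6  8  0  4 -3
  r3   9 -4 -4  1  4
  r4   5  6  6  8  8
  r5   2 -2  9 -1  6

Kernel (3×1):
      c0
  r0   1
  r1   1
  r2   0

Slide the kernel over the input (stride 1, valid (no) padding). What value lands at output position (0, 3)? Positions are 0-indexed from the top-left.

The receptive field on the input at this output position is [-4 / -5 / 4]. Elementwise product with the kernel and sum: -4·1 + -5·1.

-9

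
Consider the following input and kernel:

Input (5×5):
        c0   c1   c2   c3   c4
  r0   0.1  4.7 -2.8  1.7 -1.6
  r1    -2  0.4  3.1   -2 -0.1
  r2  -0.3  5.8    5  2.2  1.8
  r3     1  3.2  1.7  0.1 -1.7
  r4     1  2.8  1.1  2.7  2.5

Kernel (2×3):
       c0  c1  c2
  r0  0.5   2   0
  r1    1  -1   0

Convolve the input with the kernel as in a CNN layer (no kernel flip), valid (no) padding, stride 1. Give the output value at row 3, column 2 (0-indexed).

The receptive field on the input at this output position is [1.7 0.1 -1.7 / 1.1 2.7 2.5]. Elementwise product with the kernel and sum: 1.7·0.5 + 0.1·2 + 1.1·1 + 2.7·-1.

-0.55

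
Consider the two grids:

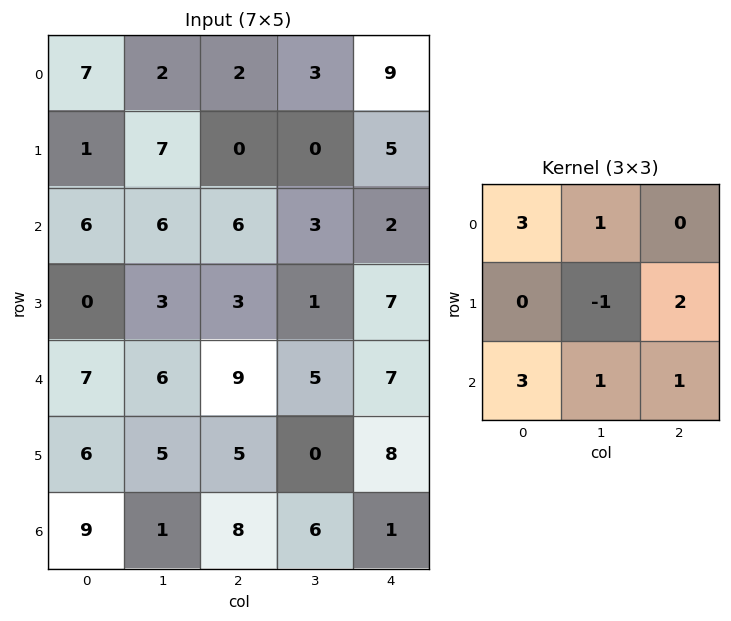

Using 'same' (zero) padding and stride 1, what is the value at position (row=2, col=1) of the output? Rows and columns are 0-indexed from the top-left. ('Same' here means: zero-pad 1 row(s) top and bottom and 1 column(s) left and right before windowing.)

22

The receptive field on the zero-padded input at this output position is [1 7 0 / 6 6 6 / 0 3 3]. Elementwise product with the kernel and sum: 1·3 + 7·1 + 6·-1 + 6·2 + 0·3 + 3·1 + 3·1.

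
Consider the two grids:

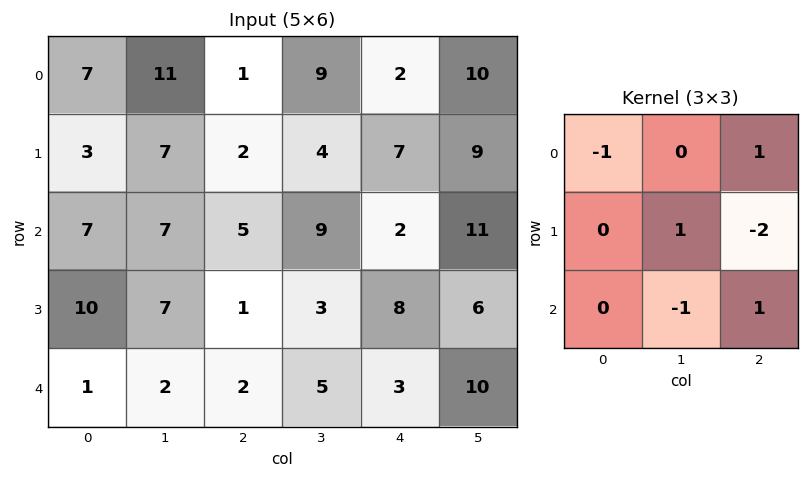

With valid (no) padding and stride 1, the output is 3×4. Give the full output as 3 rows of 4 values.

Output[0,0]: The receptive field on the input at this output position is [7 11 1 / 3 7 2 / 7 7 5]. Elementwise product with the kernel and sum: 7·-1 + 1·1 + 7·1 + 2·-2 + 7·-1 + 5·1.
Output[0,1]: The receptive field on the input at this output position is [11 1 9 / 7 2 4 / 7 5 9]. Elementwise product with the kernel and sum: 11·-1 + 9·1 + 2·1 + 4·-2 + 5·-1 + 9·1.

-5 -4 -16 -1
-10 -14 15 -17
3 0 -18 5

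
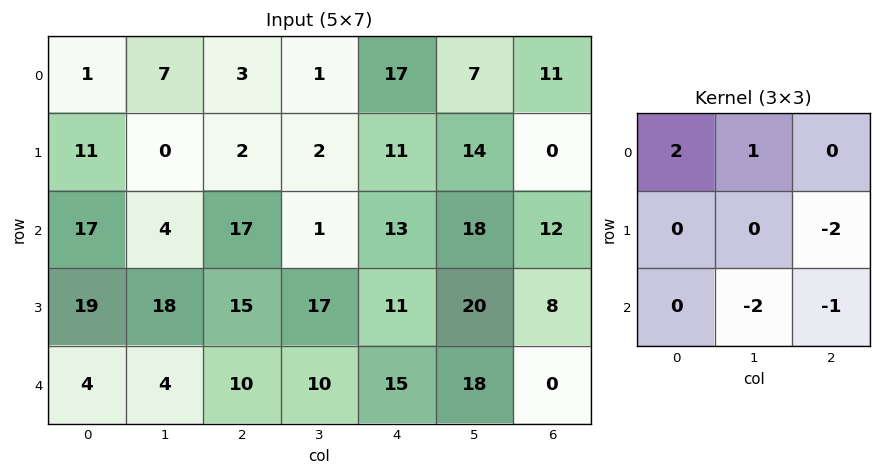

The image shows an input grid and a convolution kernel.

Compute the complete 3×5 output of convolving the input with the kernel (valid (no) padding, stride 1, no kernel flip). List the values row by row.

Output[0,0]: The receptive field on the input at this output position is [1 7 3 / 11 0 2 / 17 4 17]. Elementwise product with the kernel and sum: 1·2 + 7·1 + 2·-2 + 4·-2 + 17·-1.
Output[0,1]: The receptive field on the input at this output position is [7 3 1 / 0 2 2 / 4 17 1]. Elementwise product with the kernel and sum: 7·2 + 3·1 + 2·-2 + 17·-2 + 1·-1.

-20 -22 -30 -53 -7
-63 -47 -65 -63 -36
-10 -39 -22 -73 -8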